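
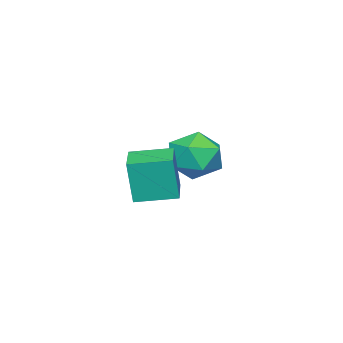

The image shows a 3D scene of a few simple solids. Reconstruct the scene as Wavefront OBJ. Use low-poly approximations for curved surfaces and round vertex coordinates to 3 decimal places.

v -2.476 3.783 1.649
v -1.899 3.635 0.997
v -2.961 2.445 1.523
v -2.384 2.297 0.871
v -2.096 2.406 1.699
v -1.796 3.233 1.776
v -3.064 2.847 0.744
v -2.764 3.674 0.821
v -2.262 3.057 0.437
v -1.664 2.784 1.027
v -3.196 3.296 1.493
v -2.598 3.023 2.083
v 0.063 2.866 0.765
v 0.176 2.745 2.074
v -0.583 3.831 0.909
v -0.47 3.71 2.219
v 1.05 3.53 0.741
v 1.163 3.409 2.051
v 0.404 4.495 0.886
v 0.517 4.374 2.195
f 1 12 6
f 1 6 2
f 1 2 8
f 1 8 11
f 1 11 12
f 2 6 10
f 6 12 5
f 12 11 3
f 11 8 7
f 8 2 9
f 4 10 5
f 4 5 3
f 4 3 7
f 4 7 9
f 4 9 10
f 5 10 6
f 3 5 12
f 7 3 11
f 9 7 8
f 10 9 2
f 14 16 13
f 17 14 13
f 13 16 15
f 15 17 13
f 14 20 16
f 18 14 17
f 18 20 14
f 16 20 15
f 19 17 15
f 15 20 19
f 19 18 17
f 20 18 19



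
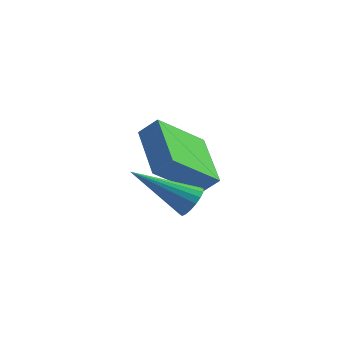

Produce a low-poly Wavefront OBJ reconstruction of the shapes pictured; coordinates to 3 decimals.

v -3.949 0.649 -0.357
v -3.361 0.781 0.228
v -3.021 2.02 -1.599
v -2.433 2.153 -1.014
v -2.747 -0.933 -1.206
v -2.159 -0.8 -0.621
v -1.819 0.439 -2.448
v -1.231 0.571 -1.863
v -0.961 -2.135 -1.495
v -0.587 -2.406 -1.128
v -2.579 -2.785 -0.325
v -0.608 -2.166 -1.024
v -0.698 -1.92 -1.013
v -0.841 -1.717 -1.097
v -1.008 -1.596 -1.26
v -1.165 -1.582 -1.47
v -1.282 -1.678 -1.685
v -1.335 -1.864 -1.862
v -1.314 -2.104 -1.967
v -1.224 -2.35 -1.978
v -1.081 -2.554 -1.893
v -0.914 -2.674 -1.73
v -0.757 -2.688 -1.52
v -0.64 -2.593 -1.306
f 2 4 1
f 5 2 1
f 1 4 3
f 3 5 1
f 2 8 4
f 6 2 5
f 6 8 2
f 4 8 3
f 7 5 3
f 3 8 7
f 7 6 5
f 8 6 7
f 10 9 12
f 10 12 11
f 12 9 13
f 12 13 11
f 13 9 14
f 13 14 11
f 14 9 15
f 14 15 11
f 15 9 16
f 15 16 11
f 16 9 17
f 16 17 11
f 17 9 18
f 17 18 11
f 18 9 19
f 18 19 11
f 19 9 20
f 19 20 11
f 20 9 21
f 20 21 11
f 21 9 22
f 21 22 11
f 22 9 23
f 22 23 11
f 23 9 24
f 23 24 11
f 24 9 10
f 24 10 11



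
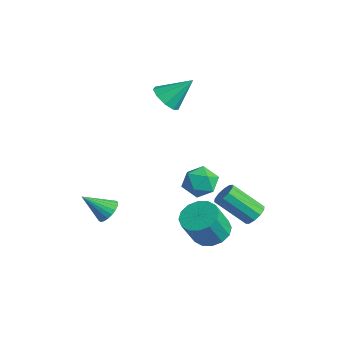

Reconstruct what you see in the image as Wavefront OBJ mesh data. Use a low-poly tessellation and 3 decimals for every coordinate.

v 1.113 3.829 -4.366
v 1.466 4.115 -3.846
v 0.419 2.918 -2.475
v 0.067 2.631 -2.994
v 1.114 4.348 -3.912
v 0.068 3.151 -2.54
v 0.763 4.382 -4.15
v -0.284 3.185 -2.779
v 0.545 4.205 -4.471
v -0.502 3.008 -3.1
v 0.544 3.884 -4.752
v -0.503 2.687 -3.38
v 0.761 3.542 -4.885
v -0.286 2.345 -3.514
v 1.112 3.309 -4.82
v 0.066 2.112 -3.448
v 1.464 3.275 -4.581
v 0.417 2.078 -3.21
v 1.682 3.452 -4.26
v 0.635 2.255 -2.889
v 1.683 3.773 -3.98
v 0.636 2.576 -2.608
v -1.078 2.296 -2.157
v -0.316 2.21 -2.814
v -0.544 0.97 -1.366
v 0.218 0.884 -2.023
v 0.2 1.652 -1.368
v -0.13 2.472 -1.857
v -0.73 0.708 -2.323
v -1.06 1.528 -2.812
v -0.101 1.229 -2.917
v 0.473 1.812 -2.327
v -1.333 1.368 -1.853
v -0.759 1.951 -1.263
v -2.764 -2.28 -4.392
v -2.344 -1.98 -3.848
v -3.376 -3.42 -3.288
v -2.607 -1.815 -3.824
v -2.898 -1.731 -3.899
v -3.166 -1.742 -4.059
v -3.364 -1.846 -4.276
v -3.458 -2.025 -4.513
v -3.432 -2.248 -4.73
v -3.291 -2.477 -4.887
v -3.058 -2.672 -4.959
v -2.775 -2.799 -4.933
v -2.489 -2.836 -4.813
v -2.251 -2.778 -4.621
v -2.102 -2.633 -4.388
v -2.067 -2.427 -4.156
v -2.152 -2.196 -3.965
v -4.006 1.648 1.927
v -3.453 2.046 1.294
v -3.474 2.892 3.173
v -4.031 2.311 1.275
v -4.597 2.266 1.562
v -4.887 1.931 2.019
v -4.764 1.464 2.433
v -4.287 1.083 2.61
v -3.678 0.966 2.468
v -3.222 1.168 2.072
v -3.134 1.594 1.608
v 1.952 0.869 -3.958
v 2.405 0.093 -4.439
v 2.622 -0.746 -2.884
v 2.168 0.031 -2.402
v 2.797 0.425 -4.315
v 3.014 -0.414 -2.76
v 2.962 0.875 -4.095
v 3.179 0.036 -2.54
v 2.857 1.324 -3.838
v 3.073 0.486 -2.283
v 2.509 1.651 -3.613
v 2.725 0.813 -2.058
v 2.011 1.769 -3.481
v 2.228 0.93 -1.926
v 1.498 1.646 -3.476
v 1.715 0.807 -1.921
v 1.106 1.314 -3.6
v 1.323 0.475 -2.045
v 0.941 0.864 -3.82
v 1.158 0.025 -2.265
v 1.047 0.414 -4.077
v 1.263 -0.424 -2.522
v 1.395 0.087 -4.302
v 1.611 -0.751 -2.747
v 1.892 -0.03 -4.434
v 2.109 -0.869 -2.879
f 2 1 5
f 2 5 3
f 3 5 6
f 3 6 4
f 5 1 7
f 5 7 6
f 6 7 8
f 6 8 4
f 7 1 9
f 7 9 8
f 8 9 10
f 8 10 4
f 9 1 11
f 9 11 10
f 10 11 12
f 10 12 4
f 11 1 13
f 11 13 12
f 12 13 14
f 12 14 4
f 13 1 15
f 13 15 14
f 14 15 16
f 14 16 4
f 15 1 17
f 15 17 16
f 16 17 18
f 16 18 4
f 17 1 19
f 17 19 18
f 18 19 20
f 18 20 4
f 19 1 21
f 19 21 20
f 20 21 22
f 20 22 4
f 21 1 2
f 21 2 22
f 22 2 3
f 22 3 4
f 23 34 28
f 23 28 24
f 23 24 30
f 23 30 33
f 23 33 34
f 24 28 32
f 28 34 27
f 34 33 25
f 33 30 29
f 30 24 31
f 26 32 27
f 26 27 25
f 26 25 29
f 26 29 31
f 26 31 32
f 27 32 28
f 25 27 34
f 29 25 33
f 31 29 30
f 32 31 24
f 36 35 38
f 36 38 37
f 38 35 39
f 38 39 37
f 39 35 40
f 39 40 37
f 40 35 41
f 40 41 37
f 41 35 42
f 41 42 37
f 42 35 43
f 42 43 37
f 43 35 44
f 43 44 37
f 44 35 45
f 44 45 37
f 45 35 46
f 45 46 37
f 46 35 47
f 46 47 37
f 47 35 48
f 47 48 37
f 48 35 49
f 48 49 37
f 49 35 50
f 49 50 37
f 50 35 51
f 50 51 37
f 51 35 36
f 51 36 37
f 53 52 55
f 53 55 54
f 55 52 56
f 55 56 54
f 56 52 57
f 56 57 54
f 57 52 58
f 57 58 54
f 58 52 59
f 58 59 54
f 59 52 60
f 59 60 54
f 60 52 61
f 60 61 54
f 61 52 62
f 61 62 54
f 62 52 53
f 62 53 54
f 64 63 67
f 64 67 65
f 65 67 68
f 65 68 66
f 67 63 69
f 67 69 68
f 68 69 70
f 68 70 66
f 69 63 71
f 69 71 70
f 70 71 72
f 70 72 66
f 71 63 73
f 71 73 72
f 72 73 74
f 72 74 66
f 73 63 75
f 73 75 74
f 74 75 76
f 74 76 66
f 75 63 77
f 75 77 76
f 76 77 78
f 76 78 66
f 77 63 79
f 77 79 78
f 78 79 80
f 78 80 66
f 79 63 81
f 79 81 80
f 80 81 82
f 80 82 66
f 81 63 83
f 81 83 82
f 82 83 84
f 82 84 66
f 83 63 85
f 83 85 84
f 84 85 86
f 84 86 66
f 85 63 87
f 85 87 86
f 86 87 88
f 86 88 66
f 87 63 64
f 87 64 88
f 88 64 65
f 88 65 66



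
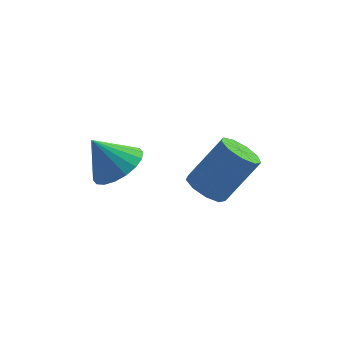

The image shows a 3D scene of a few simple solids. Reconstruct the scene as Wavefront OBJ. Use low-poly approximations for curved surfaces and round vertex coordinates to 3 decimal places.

v -2.927 3.207 0.718
v -2.268 2.957 1.21
v -3.653 3.353 1.762
v -2.221 3.337 1.19
v -2.313 3.69 1.077
v -2.527 3.948 0.892
v -2.821 4.059 0.673
v -3.135 4.001 0.462
v -3.408 3.786 0.303
v -3.587 3.457 0.225
v -3.634 3.077 0.245
v -3.542 2.724 0.359
v -3.328 2.466 0.544
v -3.034 2.355 0.763
v -2.72 2.412 0.973
v -2.446 2.627 1.133
v -0.521 2.593 0.126
v -0.03 2.796 -0.298
v 0.972 3.15 1.029
v 0.481 2.947 1.454
v -0.303 3.156 -0.188
v 0.698 3.509 1.14
v -0.678 3.252 0.07
v 0.323 3.606 1.397
v -0.98 3.04 0.354
v 0.022 3.394 1.681
v -1.066 2.619 0.531
v -0.065 2.973 1.859
v -0.898 2.186 0.519
v 0.104 2.539 1.847
v -0.553 1.943 0.323
v 0.449 2.297 1.651
v -0.192 2.005 0.035
v 0.809 2.358 1.363
v 0.014 2.342 -0.21
v 1.015 2.695 1.117
f 2 1 4
f 2 4 3
f 4 1 5
f 4 5 3
f 5 1 6
f 5 6 3
f 6 1 7
f 6 7 3
f 7 1 8
f 7 8 3
f 8 1 9
f 8 9 3
f 9 1 10
f 9 10 3
f 10 1 11
f 10 11 3
f 11 1 12
f 11 12 3
f 12 1 13
f 12 13 3
f 13 1 14
f 13 14 3
f 14 1 15
f 14 15 3
f 15 1 16
f 15 16 3
f 16 1 2
f 16 2 3
f 18 17 21
f 18 21 19
f 19 21 22
f 19 22 20
f 21 17 23
f 21 23 22
f 22 23 24
f 22 24 20
f 23 17 25
f 23 25 24
f 24 25 26
f 24 26 20
f 25 17 27
f 25 27 26
f 26 27 28
f 26 28 20
f 27 17 29
f 27 29 28
f 28 29 30
f 28 30 20
f 29 17 31
f 29 31 30
f 30 31 32
f 30 32 20
f 31 17 33
f 31 33 32
f 32 33 34
f 32 34 20
f 33 17 35
f 33 35 34
f 34 35 36
f 34 36 20
f 35 17 18
f 35 18 36
f 36 18 19
f 36 19 20



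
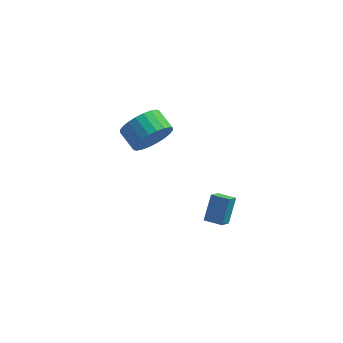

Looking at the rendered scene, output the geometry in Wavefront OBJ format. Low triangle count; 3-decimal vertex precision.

v -1.5 2.641 -1.324
v -0.783 2.926 -0.568
v -1.582 3.644 -0.08
v -2.3 3.359 -0.836
v -0.707 3.213 -0.867
v -1.506 3.932 -0.379
v -0.751 3.414 -1.235
v -1.55 4.132 -0.747
v -0.91 3.496 -1.616
v -1.709 4.215 -1.128
v -1.158 3.449 -1.953
v -1.957 4.167 -1.466
v -1.459 3.278 -2.194
v -2.258 3.997 -1.707
v -1.765 3.011 -2.303
v -2.565 3.729 -1.816
v -2.032 2.687 -2.263
v -2.831 3.405 -1.775
v -2.218 2.356 -2.08
v -3.017 3.074 -1.592
v -2.294 2.068 -1.781
v -3.093 2.787 -1.293
v -2.25 1.868 -1.413
v -3.049 2.586 -0.925
v -2.091 1.785 -1.032
v -2.89 2.504 -0.544
v -1.843 1.833 -0.694
v -2.642 2.551 -0.207
v -1.542 2.003 -0.453
v -2.341 2.722 0.034
v -1.235 2.271 -0.344
v -2.035 2.989 0.143
v -0.969 2.595 -0.385
v -1.768 3.313 0.103
v 2.158 -2.384 -1.613
v 1.994 -3.084 -1.07
v 2.316 -1.592 -0.543
v 2.152 -2.292 -0.001
v 2.988 -2.568 -1.599
v 2.824 -3.268 -1.057
v 3.146 -1.776 -0.53
v 2.982 -2.476 0.013
f 2 1 5
f 2 5 3
f 3 5 6
f 3 6 4
f 5 1 7
f 5 7 6
f 6 7 8
f 6 8 4
f 7 1 9
f 7 9 8
f 8 9 10
f 8 10 4
f 9 1 11
f 9 11 10
f 10 11 12
f 10 12 4
f 11 1 13
f 11 13 12
f 12 13 14
f 12 14 4
f 13 1 15
f 13 15 14
f 14 15 16
f 14 16 4
f 15 1 17
f 15 17 16
f 16 17 18
f 16 18 4
f 17 1 19
f 17 19 18
f 18 19 20
f 18 20 4
f 19 1 21
f 19 21 20
f 20 21 22
f 20 22 4
f 21 1 23
f 21 23 22
f 22 23 24
f 22 24 4
f 23 1 25
f 23 25 24
f 24 25 26
f 24 26 4
f 25 1 27
f 25 27 26
f 26 27 28
f 26 28 4
f 27 1 29
f 27 29 28
f 28 29 30
f 28 30 4
f 29 1 31
f 29 31 30
f 30 31 32
f 30 32 4
f 31 1 33
f 31 33 32
f 32 33 34
f 32 34 4
f 33 1 2
f 33 2 34
f 34 2 3
f 34 3 4
f 36 38 35
f 39 36 35
f 35 38 37
f 37 39 35
f 36 42 38
f 40 36 39
f 40 42 36
f 38 42 37
f 41 39 37
f 37 42 41
f 41 40 39
f 42 40 41



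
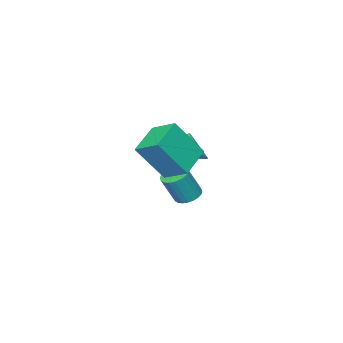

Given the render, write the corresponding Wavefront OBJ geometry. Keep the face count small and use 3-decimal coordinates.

v -0.685 -0.955 -2.647
v -0.273 -1.416 -2.905
v 0.376 -1.627 -1.491
v -0.035 -1.165 -1.233
v -0.132 -1.198 -2.937
v 0.517 -1.409 -1.523
v -0.075 -0.943 -2.925
v 0.574 -1.154 -1.511
v -0.111 -0.69 -2.871
v 0.538 -0.901 -1.457
v -0.235 -0.477 -2.782
v 0.415 -0.688 -1.369
v -0.426 -0.337 -2.674
v 0.223 -0.548 -1.26
v -0.658 -0.291 -2.56
v -0.008 -0.501 -1.147
v -0.893 -0.346 -2.461
v -0.244 -0.556 -1.047
v -1.096 -0.493 -2.389
v -0.447 -0.704 -0.975
v -1.237 -0.711 -2.357
v -0.588 -0.922 -0.943
v -1.294 -0.966 -2.369
v -0.645 -1.177 -0.955
v -1.258 -1.219 -2.423
v -0.609 -1.43 -1.009
v -1.135 -1.432 -2.511
v -0.485 -1.643 -1.098
v -0.943 -1.572 -2.62
v -0.294 -1.783 -1.206
v -0.712 -1.619 -2.733
v -0.062 -1.829 -1.32
v -0.476 -1.564 -2.833
v 0.173 -1.774 -1.419
v 0.214 -0.316 0.429
v 1.056 -0.91 0.813
v -0.414 -0.584 1.391
v 1.145 -0.496 0.987
v 1.073 -0.051 1.063
v 0.852 0.349 1.03
v 0.521 0.633 0.894
v 0.137 0.753 0.676
v -0.234 0.689 0.416
v -0.527 0.45 0.158
v -0.692 0.08 -0.053
v -0.701 -0.36 -0.18
v -0.551 -0.791 -0.203
v -0.269 -1.14 -0.116
v 0.097 -1.347 0.065
v 0.483 -1.376 0.309
v 0.822 -1.221 0.574
v 2.465 1.956 1.824
v 3.422 1.253 3.482
v 2.287 3.12 2.42
v 3.244 2.417 4.079
v 3.896 2.483 1.221
v 4.853 1.78 2.88
v 3.718 3.647 1.818
v 4.675 2.944 3.476
f 2 1 5
f 2 5 3
f 3 5 6
f 3 6 4
f 5 1 7
f 5 7 6
f 6 7 8
f 6 8 4
f 7 1 9
f 7 9 8
f 8 9 10
f 8 10 4
f 9 1 11
f 9 11 10
f 10 11 12
f 10 12 4
f 11 1 13
f 11 13 12
f 12 13 14
f 12 14 4
f 13 1 15
f 13 15 14
f 14 15 16
f 14 16 4
f 15 1 17
f 15 17 16
f 16 17 18
f 16 18 4
f 17 1 19
f 17 19 18
f 18 19 20
f 18 20 4
f 19 1 21
f 19 21 20
f 20 21 22
f 20 22 4
f 21 1 23
f 21 23 22
f 22 23 24
f 22 24 4
f 23 1 25
f 23 25 24
f 24 25 26
f 24 26 4
f 25 1 27
f 25 27 26
f 26 27 28
f 26 28 4
f 27 1 29
f 27 29 28
f 28 29 30
f 28 30 4
f 29 1 31
f 29 31 30
f 30 31 32
f 30 32 4
f 31 1 33
f 31 33 32
f 32 33 34
f 32 34 4
f 33 1 2
f 33 2 34
f 34 2 3
f 34 3 4
f 36 35 38
f 36 38 37
f 38 35 39
f 38 39 37
f 39 35 40
f 39 40 37
f 40 35 41
f 40 41 37
f 41 35 42
f 41 42 37
f 42 35 43
f 42 43 37
f 43 35 44
f 43 44 37
f 44 35 45
f 44 45 37
f 45 35 46
f 45 46 37
f 46 35 47
f 46 47 37
f 47 35 48
f 47 48 37
f 48 35 49
f 48 49 37
f 49 35 50
f 49 50 37
f 50 35 51
f 50 51 37
f 51 35 36
f 51 36 37
f 53 55 52
f 56 53 52
f 52 55 54
f 54 56 52
f 53 59 55
f 57 53 56
f 57 59 53
f 55 59 54
f 58 56 54
f 54 59 58
f 58 57 56
f 59 57 58



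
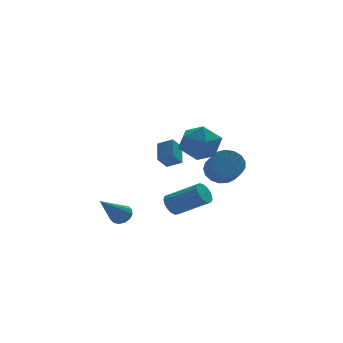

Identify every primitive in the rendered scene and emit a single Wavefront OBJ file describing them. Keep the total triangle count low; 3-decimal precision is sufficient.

v 3.462 3.59 -2.631
v 4.237 3.35 -2.915
v 4.213 2.349 -2.133
v 3.438 2.59 -1.849
v 4.321 3.596 -2.597
v 4.297 2.596 -1.815
v 4.208 3.842 -2.286
v 4.185 2.842 -1.504
v 3.925 4.03 -2.055
v 3.901 3.029 -1.273
v 3.535 4.117 -1.955
v 3.511 3.116 -1.173
v 3.128 4.083 -2.01
v 3.105 3.083 -1.228
v 2.798 3.937 -2.208
v 2.775 2.936 -1.426
v 2.62 3.711 -2.502
v 2.596 2.71 -1.72
v 2.635 3.457 -2.826
v 2.611 2.457 -2.044
v 2.839 3.234 -3.105
v 2.815 2.234 -2.323
v 3.186 3.093 -3.276
v 3.162 2.092 -2.494
v 3.596 3.065 -3.299
v 3.572 2.065 -2.517
v 3.975 3.158 -3.169
v 3.952 2.157 -2.387
v 0.517 2.005 -3.919
v 0.898 2.021 -4.408
v 2.164 1.09 -3.45
v 1.783 1.075 -2.961
v 0.966 2.267 -4.257
v 2.231 1.337 -3.299
v 0.931 2.454 -4.029
v 2.196 1.523 -3.071
v 0.801 2.538 -3.776
v 2.066 1.607 -2.818
v 0.606 2.5 -3.556
v 1.871 1.569 -2.598
v 0.391 2.348 -3.418
v 1.656 1.418 -2.46
v 0.204 2.118 -3.396
v 1.47 1.188 -2.438
v 0.09 1.863 -3.493
v 1.355 0.932 -2.535
v 0.073 1.639 -3.688
v 1.339 0.709 -2.73
v 0.158 1.5 -3.936
v 1.424 0.569 -2.978
v 0.326 1.476 -4.18
v 1.591 0.546 -3.222
v 0.537 1.574 -4.364
v 1.802 0.643 -3.406
v 0.744 1.77 -4.446
v 2.009 0.84 -3.488
v 0.748 3.448 -2.055
v 0.224 3.194 -1.451
v 1.041 4.398 -1.401
v 0.516 4.144 -0.797
v 1.364 3.016 -1.703
v 0.839 2.762 -1.099
v 1.656 3.966 -1.049
v 1.132 3.712 -0.445
v 1.032 0.345 0.412
v 1.652 0.06 1.253
v 0.328 -1.26 0.387
v 0.948 -1.545 1.228
v 0.146 -0.83 1.364
v 0.581 0.162 1.38
v 1.399 -1.362 0.26
v 1.834 -0.37 0.276
v 1.879 -0.995 1.159
v 1.105 -0.666 1.841
v 0.875 -0.534 -0.201
v 0.101 -0.205 0.481
v -2.006 1.569 -4.031
v -1.626 1.684 -3.608
v -3.234 0.691 -2.689
v -1.807 1.923 -3.617
v -2.041 2.068 -3.737
v -2.266 2.079 -3.935
v -2.421 1.953 -4.16
v -2.465 1.725 -4.349
v -2.386 1.454 -4.454
v -2.205 1.215 -4.445
v -1.971 1.07 -4.325
v -1.746 1.06 -4.126
v -1.591 1.185 -3.902
v -1.547 1.414 -3.712
f 2 1 5
f 2 5 3
f 3 5 6
f 3 6 4
f 5 1 7
f 5 7 6
f 6 7 8
f 6 8 4
f 7 1 9
f 7 9 8
f 8 9 10
f 8 10 4
f 9 1 11
f 9 11 10
f 10 11 12
f 10 12 4
f 11 1 13
f 11 13 12
f 12 13 14
f 12 14 4
f 13 1 15
f 13 15 14
f 14 15 16
f 14 16 4
f 15 1 17
f 15 17 16
f 16 17 18
f 16 18 4
f 17 1 19
f 17 19 18
f 18 19 20
f 18 20 4
f 19 1 21
f 19 21 20
f 20 21 22
f 20 22 4
f 21 1 23
f 21 23 22
f 22 23 24
f 22 24 4
f 23 1 25
f 23 25 24
f 24 25 26
f 24 26 4
f 25 1 27
f 25 27 26
f 26 27 28
f 26 28 4
f 27 1 2
f 27 2 28
f 28 2 3
f 28 3 4
f 30 29 33
f 30 33 31
f 31 33 34
f 31 34 32
f 33 29 35
f 33 35 34
f 34 35 36
f 34 36 32
f 35 29 37
f 35 37 36
f 36 37 38
f 36 38 32
f 37 29 39
f 37 39 38
f 38 39 40
f 38 40 32
f 39 29 41
f 39 41 40
f 40 41 42
f 40 42 32
f 41 29 43
f 41 43 42
f 42 43 44
f 42 44 32
f 43 29 45
f 43 45 44
f 44 45 46
f 44 46 32
f 45 29 47
f 45 47 46
f 46 47 48
f 46 48 32
f 47 29 49
f 47 49 48
f 48 49 50
f 48 50 32
f 49 29 51
f 49 51 50
f 50 51 52
f 50 52 32
f 51 29 53
f 51 53 52
f 52 53 54
f 52 54 32
f 53 29 55
f 53 55 54
f 54 55 56
f 54 56 32
f 55 29 30
f 55 30 56
f 56 30 31
f 56 31 32
f 58 60 57
f 61 58 57
f 57 60 59
f 59 61 57
f 58 64 60
f 62 58 61
f 62 64 58
f 60 64 59
f 63 61 59
f 59 64 63
f 63 62 61
f 64 62 63
f 65 76 70
f 65 70 66
f 65 66 72
f 65 72 75
f 65 75 76
f 66 70 74
f 70 76 69
f 76 75 67
f 75 72 71
f 72 66 73
f 68 74 69
f 68 69 67
f 68 67 71
f 68 71 73
f 68 73 74
f 69 74 70
f 67 69 76
f 71 67 75
f 73 71 72
f 74 73 66
f 78 77 80
f 78 80 79
f 80 77 81
f 80 81 79
f 81 77 82
f 81 82 79
f 82 77 83
f 82 83 79
f 83 77 84
f 83 84 79
f 84 77 85
f 84 85 79
f 85 77 86
f 85 86 79
f 86 77 87
f 86 87 79
f 87 77 88
f 87 88 79
f 88 77 89
f 88 89 79
f 89 77 90
f 89 90 79
f 90 77 78
f 90 78 79



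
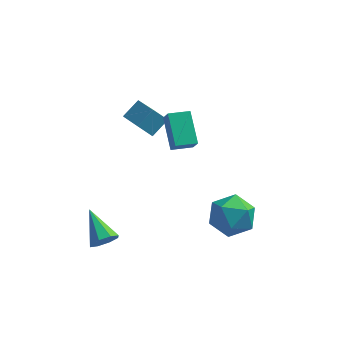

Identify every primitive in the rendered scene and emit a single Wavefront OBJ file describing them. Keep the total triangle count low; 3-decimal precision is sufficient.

v -1.906 -1.537 -3.223
v -1.338 -1.355 -2.918
v -2.734 -0.303 -2.417
v -1.408 -1.111 -3.363
v -1.77 -1.116 -3.727
v -2.212 -1.368 -3.795
v -2.475 -1.718 -3.528
v -2.405 -1.962 -3.083
v -2.043 -1.957 -2.72
v -1.601 -1.706 -2.651
v -1.43 4.358 -1.003
v -0.563 2.915 -0.212
v -2.056 4.329 -0.371
v -1.189 2.886 0.421
v -0.871 5.014 -0.421
v -0.004 3.571 0.371
v -1.497 4.985 0.212
v -0.63 3.542 1.003
v 2.422 0.985 -3.803
v 3.013 1.739 -3.233
v 3.187 -0.339 -2.847
v 3.778 0.415 -2.277
v 2.675 0.349 -2.135
v 2.202 1.167 -2.726
v 3.998 0.233 -3.354
v 3.525 1.051 -3.945
v 3.987 1.274 -2.956
v 3.169 1.345 -2.202
v 3.031 0.055 -3.878
v 2.213 0.126 -3.124
v 0.461 1.13 0.707
v 0.71 0.744 1.374
v -0.026 2.39 1.619
v 0.223 2.004 2.286
v 1.337 1.536 0.614
v 1.586 1.15 1.281
v 0.85 2.796 1.526
v 1.099 2.41 2.193
f 2 1 4
f 2 4 3
f 4 1 5
f 4 5 3
f 5 1 6
f 5 6 3
f 6 1 7
f 6 7 3
f 7 1 8
f 7 8 3
f 8 1 9
f 8 9 3
f 9 1 10
f 9 10 3
f 10 1 2
f 10 2 3
f 12 14 11
f 15 12 11
f 11 14 13
f 13 15 11
f 12 18 14
f 16 12 15
f 16 18 12
f 14 18 13
f 17 15 13
f 13 18 17
f 17 16 15
f 18 16 17
f 19 30 24
f 19 24 20
f 19 20 26
f 19 26 29
f 19 29 30
f 20 24 28
f 24 30 23
f 30 29 21
f 29 26 25
f 26 20 27
f 22 28 23
f 22 23 21
f 22 21 25
f 22 25 27
f 22 27 28
f 23 28 24
f 21 23 30
f 25 21 29
f 27 25 26
f 28 27 20
f 32 34 31
f 35 32 31
f 31 34 33
f 33 35 31
f 32 38 34
f 36 32 35
f 36 38 32
f 34 38 33
f 37 35 33
f 33 38 37
f 37 36 35
f 38 36 37



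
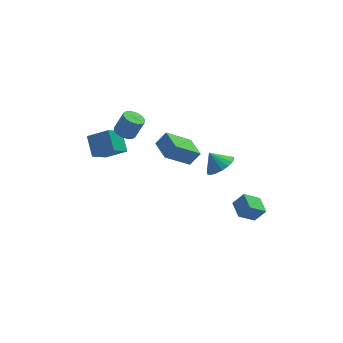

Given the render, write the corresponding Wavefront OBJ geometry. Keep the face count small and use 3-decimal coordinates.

v -3.724 -2.002 2.519
v -3.751 -0.835 3.362
v -4.88 -1.488 1.77
v -4.907 -0.321 2.613
v -2.773 -1.279 1.547
v -2.8 -0.112 2.39
v -3.929 -0.765 0.798
v -3.956 0.402 1.641
v 0.878 -1.593 -0.328
v -0.693 -1.848 0.995
v 0.684 -0.157 -0.282
v -0.887 -0.412 1.042
v 1.547 -1.528 0.478
v -0.024 -1.783 1.802
v 1.353 -0.092 0.525
v -0.218 -0.347 1.848
v 2.487 -2.458 -0.026
v 2.981 -1.641 -0.193
v 1.933 -1.942 0.866
v 2.63 -1.592 -0.439
v 2.25 -1.716 -0.603
v 1.917 -1.986 -0.653
v 1.697 -2.35 -0.579
v 1.634 -2.735 -0.395
v 1.739 -3.066 -0.138
v 1.992 -3.276 0.141
v 2.344 -3.324 0.387
v 2.724 -3.201 0.551
v 3.056 -2.931 0.601
v 3.276 -2.567 0.527
v 3.34 -2.181 0.343
v 3.235 -1.851 0.086
v 4.162 -4.027 -4.257
v 3.112 -4.178 -3.437
v 4.136 -2.871 -4.078
v 3.086 -3.022 -3.259
v 4.814 -4.138 -3.441
v 3.764 -4.289 -2.622
v 4.788 -2.982 -3.263
v 3.738 -3.133 -2.443
v -2.763 -0.661 2.762
v -2.232 -1.024 2.513
v -1.646 -1.002 3.728
v -2.177 -0.639 3.978
v -2.142 -0.682 2.463
v -1.555 -0.66 3.678
v -2.218 -0.335 2.493
v -1.632 -0.312 3.709
v -2.44 -0.075 2.596
v -1.854 -0.052 3.811
v -2.749 0.028 2.743
v -2.162 0.051 3.958
v -3.062 -0.053 2.895
v -2.475 -0.031 4.111
v -3.294 -0.298 3.012
v -2.708 -0.276 4.227
v -3.385 -0.64 3.062
v -2.798 -0.618 4.277
v -3.308 -0.988 3.031
v -2.722 -0.965 4.247
v -3.086 -1.248 2.929
v -2.5 -1.225 4.144
v -2.778 -1.351 2.782
v -2.191 -1.328 3.997
v -2.465 -1.269 2.629
v -1.878 -1.247 3.845
f 2 4 1
f 5 2 1
f 1 4 3
f 3 5 1
f 2 8 4
f 6 2 5
f 6 8 2
f 4 8 3
f 7 5 3
f 3 8 7
f 7 6 5
f 8 6 7
f 10 12 9
f 13 10 9
f 9 12 11
f 11 13 9
f 10 16 12
f 14 10 13
f 14 16 10
f 12 16 11
f 15 13 11
f 11 16 15
f 15 14 13
f 16 14 15
f 18 17 20
f 18 20 19
f 20 17 21
f 20 21 19
f 21 17 22
f 21 22 19
f 22 17 23
f 22 23 19
f 23 17 24
f 23 24 19
f 24 17 25
f 24 25 19
f 25 17 26
f 25 26 19
f 26 17 27
f 26 27 19
f 27 17 28
f 27 28 19
f 28 17 29
f 28 29 19
f 29 17 30
f 29 30 19
f 30 17 31
f 30 31 19
f 31 17 32
f 31 32 19
f 32 17 18
f 32 18 19
f 34 36 33
f 37 34 33
f 33 36 35
f 35 37 33
f 34 40 36
f 38 34 37
f 38 40 34
f 36 40 35
f 39 37 35
f 35 40 39
f 39 38 37
f 40 38 39
f 42 41 45
f 42 45 43
f 43 45 46
f 43 46 44
f 45 41 47
f 45 47 46
f 46 47 48
f 46 48 44
f 47 41 49
f 47 49 48
f 48 49 50
f 48 50 44
f 49 41 51
f 49 51 50
f 50 51 52
f 50 52 44
f 51 41 53
f 51 53 52
f 52 53 54
f 52 54 44
f 53 41 55
f 53 55 54
f 54 55 56
f 54 56 44
f 55 41 57
f 55 57 56
f 56 57 58
f 56 58 44
f 57 41 59
f 57 59 58
f 58 59 60
f 58 60 44
f 59 41 61
f 59 61 60
f 60 61 62
f 60 62 44
f 61 41 63
f 61 63 62
f 62 63 64
f 62 64 44
f 63 41 65
f 63 65 64
f 64 65 66
f 64 66 44
f 65 41 42
f 65 42 66
f 66 42 43
f 66 43 44



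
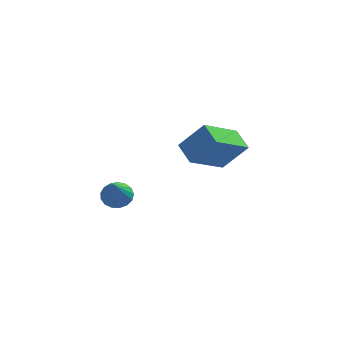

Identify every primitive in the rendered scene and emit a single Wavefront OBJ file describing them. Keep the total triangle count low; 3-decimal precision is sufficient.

v 0.685 -2.186 -3.048
v 1.15 -2.549 -3.365
v 0.735 -3.254 -1.752
v 1.321 -2.337 -3.197
v 1.346 -2.09 -2.994
v 1.22 -1.865 -2.803
v 0.972 -1.713 -2.669
v 0.657 -1.67 -2.621
v 0.35 -1.745 -2.671
v 0.119 -1.921 -2.807
v 0.018 -2.157 -2.999
v 0.07 -2.4 -3.201
v 0.262 -2.594 -3.369
v 0.552 -2.695 -3.463
v 0.873 -2.678 -3.461
v 4.347 2.621 -4.084
v 3.149 1.184 -2.984
v 3.74 3.481 -3.621
v 2.542 2.044 -2.522
v 5.418 2.696 -2.818
v 4.22 1.259 -1.719
v 4.811 3.556 -2.356
v 3.613 2.119 -1.256
f 2 1 4
f 2 4 3
f 4 1 5
f 4 5 3
f 5 1 6
f 5 6 3
f 6 1 7
f 6 7 3
f 7 1 8
f 7 8 3
f 8 1 9
f 8 9 3
f 9 1 10
f 9 10 3
f 10 1 11
f 10 11 3
f 11 1 12
f 11 12 3
f 12 1 13
f 12 13 3
f 13 1 14
f 13 14 3
f 14 1 15
f 14 15 3
f 15 1 2
f 15 2 3
f 17 19 16
f 20 17 16
f 16 19 18
f 18 20 16
f 17 23 19
f 21 17 20
f 21 23 17
f 19 23 18
f 22 20 18
f 18 23 22
f 22 21 20
f 23 21 22



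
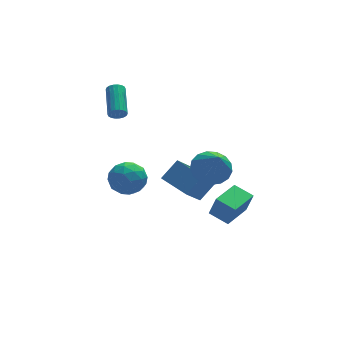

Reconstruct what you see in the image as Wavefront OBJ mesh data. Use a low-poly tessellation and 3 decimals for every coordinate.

v 2.027 -1.545 -3.321
v 2.329 -1.794 -2.071
v 1.236 -0.69 -2.959
v 1.538 -0.939 -1.709
v 3.362 -0.281 -3.391
v 3.664 -0.53 -2.141
v 2.571 0.574 -3.029
v 2.873 0.325 -1.779
v 0.607 -3.359 2.627
v 1.319 -3.98 2.146
v 0.653 -4.581 4.273
v 1.602 -3.638 2.392
v 1.657 -3.232 2.691
v 1.472 -2.856 2.976
v 1.088 -2.594 3.181
v 0.594 -2.508 3.259
v 0.103 -2.617 3.192
v -0.273 -2.896 2.996
v -0.447 -3.281 2.715
v -0.38 -3.684 2.414
v -0.087 -4.012 2.162
v 0.365 -4.191 2.016
v 0.872 -4.18 2.011
v -2.915 1.987 3.598
v -2.63 1.782 3.968
v -2.34 3.528 4.712
v -2.625 3.733 4.342
v -2.477 1.826 3.806
v -2.188 3.572 4.549
v -2.412 1.902 3.602
v -2.123 3.648 4.346
v -2.446 1.994 3.398
v -2.157 3.741 4.141
v -2.572 2.086 3.233
v -2.283 3.832 3.977
v -2.767 2.157 3.141
v -2.478 3.904 3.884
v -2.991 2.195 3.139
v -2.702 3.941 3.882
v -3.2 2.192 3.228
v -2.91 3.938 3.972
v -3.352 2.148 3.391
v -3.063 3.894 4.134
v -3.417 2.072 3.594
v -3.128 3.818 4.338
v -3.383 1.979 3.799
v -3.094 3.726 4.542
v -3.257 1.888 3.963
v -2.968 3.634 4.707
v -3.062 1.816 4.056
v -2.773 3.563 4.799
v -2.838 1.779 4.058
v -2.549 3.525 4.801
v -0.748 1.562 -1.481
v 0.218 1.955 -0.518
v 0.272 2.648 -2.947
v 1.238 3.041 -1.984
v 0.242 0.099 -1.876
v 1.208 0.492 -0.913
v 1.262 1.185 -3.342
v 2.228 1.578 -2.379
v -3.232 -2.532 1.635
v -2.66 -3.316 2.012
v -4.42 -2.844 2.788
v -3.848 -3.628 3.165
v -3.53 -2.644 3.289
v -2.796 -2.451 2.576
v -4.284 -3.709 2.224
v -3.55 -3.516 1.511
v -3.31 -4.043 2.376
v -2.844 -3.385 3.034
v -4.236 -2.775 1.766
v -3.77 -2.117 2.424
v -2.842 -2.897 1.722
v -4.238 -3.263 3.078
v -4.051 -2.685 3.15
v -3.715 -3.146 3.372
v -2.922 -2.389 2.054
v -2.585 -2.849 2.276
v -3.096 -2.454 3.026
v -4.495 -3.311 2.524
v -4.158 -3.771 2.746
v -3.365 -3.014 1.428
v -3.029 -3.475 1.65
v -3.984 -3.706 1.774
v -2.888 -3.784 2.158
v -3.586 -3.968 2.836
v -3.843 -4.015 2.282
v -3.411 -3.902 1.864
v -2.614 -3.398 2.545
v -3.312 -3.581 3.223
v -3.125 -3.003 3.295
v -2.693 -2.89 2.877
v -2.996 -3.825 2.759
v -3.768 -2.579 1.577
v -4.466 -2.762 2.255
v -4.387 -3.27 1.923
v -3.955 -3.157 1.505
v -3.494 -2.192 1.964
v -4.192 -2.376 2.642
v -3.669 -2.258 2.936
v -3.237 -2.145 2.518
v -4.084 -2.335 2.041
f 2 4 1
f 5 2 1
f 1 4 3
f 3 5 1
f 2 8 4
f 6 2 5
f 6 8 2
f 4 8 3
f 7 5 3
f 3 8 7
f 7 6 5
f 8 6 7
f 10 9 12
f 10 12 11
f 12 9 13
f 12 13 11
f 13 9 14
f 13 14 11
f 14 9 15
f 14 15 11
f 15 9 16
f 15 16 11
f 16 9 17
f 16 17 11
f 17 9 18
f 17 18 11
f 18 9 19
f 18 19 11
f 19 9 20
f 19 20 11
f 20 9 21
f 20 21 11
f 21 9 22
f 21 22 11
f 22 9 23
f 22 23 11
f 23 9 10
f 23 10 11
f 25 24 28
f 25 28 26
f 26 28 29
f 26 29 27
f 28 24 30
f 28 30 29
f 29 30 31
f 29 31 27
f 30 24 32
f 30 32 31
f 31 32 33
f 31 33 27
f 32 24 34
f 32 34 33
f 33 34 35
f 33 35 27
f 34 24 36
f 34 36 35
f 35 36 37
f 35 37 27
f 36 24 38
f 36 38 37
f 37 38 39
f 37 39 27
f 38 24 40
f 38 40 39
f 39 40 41
f 39 41 27
f 40 24 42
f 40 42 41
f 41 42 43
f 41 43 27
f 42 24 44
f 42 44 43
f 43 44 45
f 43 45 27
f 44 24 46
f 44 46 45
f 45 46 47
f 45 47 27
f 46 24 48
f 46 48 47
f 47 48 49
f 47 49 27
f 48 24 50
f 48 50 49
f 49 50 51
f 49 51 27
f 50 24 52
f 50 52 51
f 51 52 53
f 51 53 27
f 52 24 25
f 52 25 53
f 53 25 26
f 53 26 27
f 55 57 54
f 58 55 54
f 54 57 56
f 56 58 54
f 55 61 57
f 59 55 58
f 59 61 55
f 57 61 56
f 60 58 56
f 56 61 60
f 60 59 58
f 61 59 60
f 62 99 78
f 99 73 102
f 78 102 67
f 99 102 78
f 62 78 74
f 78 67 79
f 74 79 63
f 78 79 74
f 62 74 83
f 74 63 84
f 83 84 69
f 74 84 83
f 62 83 95
f 83 69 98
f 95 98 72
f 83 98 95
f 62 95 99
f 95 72 103
f 99 103 73
f 95 103 99
f 63 79 90
f 79 67 93
f 90 93 71
f 79 93 90
f 67 102 80
f 102 73 101
f 80 101 66
f 102 101 80
f 73 103 100
f 103 72 96
f 100 96 64
f 103 96 100
f 72 98 97
f 98 69 85
f 97 85 68
f 98 85 97
f 69 84 89
f 84 63 86
f 89 86 70
f 84 86 89
f 65 91 77
f 91 71 92
f 77 92 66
f 91 92 77
f 65 77 75
f 77 66 76
f 75 76 64
f 77 76 75
f 65 75 82
f 75 64 81
f 82 81 68
f 75 81 82
f 65 82 87
f 82 68 88
f 87 88 70
f 82 88 87
f 65 87 91
f 87 70 94
f 91 94 71
f 87 94 91
f 66 92 80
f 92 71 93
f 80 93 67
f 92 93 80
f 64 76 100
f 76 66 101
f 100 101 73
f 76 101 100
f 68 81 97
f 81 64 96
f 97 96 72
f 81 96 97
f 70 88 89
f 88 68 85
f 89 85 69
f 88 85 89
f 71 94 90
f 94 70 86
f 90 86 63
f 94 86 90



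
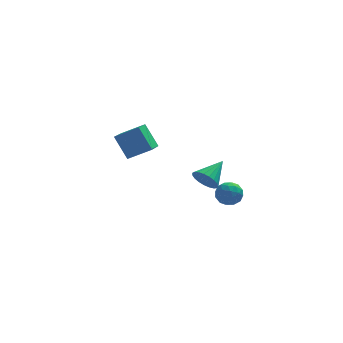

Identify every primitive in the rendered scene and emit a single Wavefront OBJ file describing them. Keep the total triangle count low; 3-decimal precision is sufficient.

v 2.888 -3.13 2.36
v 3.326 -3.86 2.227
v 1.974 -3.5 1.373
v 2.412 -4.23 1.24
v 1.978 -4.115 1.976
v 2.543 -3.887 2.586
v 2.757 -3.473 1.014
v 3.322 -3.245 1.624
v 3.246 -4.072 1.396
v 2.764 -4.469 1.99
v 2.536 -2.891 1.61
v 2.054 -3.288 2.204
v 3.187 -3.462 2.38
v 2.113 -3.898 1.22
v 1.857 -3.83 1.652
v 2.115 -4.259 1.575
v 2.727 -3.478 2.591
v 2.984 -3.907 2.513
v 2.192 -4.058 2.366
v 2.316 -3.453 1.087
v 2.573 -3.882 1.009
v 3.185 -3.101 2.025
v 3.443 -3.53 1.948
v 3.108 -3.302 1.234
v 3.398 -4.017 1.813
v 2.86 -4.234 1.233
v 3.063 -3.789 1.1
v 3.395 -3.655 1.459
v 3.114 -4.25 2.163
v 2.577 -4.467 1.583
v 2.322 -4.4 2.015
v 2.654 -4.266 2.374
v 3.067 -4.375 1.674
v 2.723 -2.893 2.017
v 2.186 -3.11 1.437
v 2.646 -3.094 1.226
v 2.978 -2.96 1.585
v 2.44 -3.126 2.367
v 1.902 -3.343 1.787
v 1.905 -3.705 2.141
v 2.237 -3.571 2.5
v 2.233 -2.985 1.926
v -2.893 5.275 1.93
v -3.397 3.54 2.636
v -1.434 5.17 2.713
v -1.938 3.435 3.42
v -2.162 4.465 0.46
v -2.666 2.73 1.167
v -0.703 4.36 1.244
v -1.207 2.625 1.95
v 1.672 -0.11 0.806
v 2.194 -0.086 0.061
v 2.828 1.09 1.654
v 1.95 0.195 -0.005
v 1.658 0.424 0.069
v 1.368 0.56 0.271
v 1.131 0.58 0.565
v 0.988 0.481 0.901
v 0.962 0.28 1.22
v 1.06 0.011 1.468
v 1.263 -0.279 1.601
v 1.538 -0.54 1.597
v 1.835 -0.726 1.456
v 2.104 -0.806 1.202
v 2.299 -0.766 0.88
v 2.385 -0.612 0.545
v 2.348 -0.372 0.256
f 1 38 17
f 38 12 41
f 17 41 6
f 38 41 17
f 1 17 13
f 17 6 18
f 13 18 2
f 17 18 13
f 1 13 22
f 13 2 23
f 22 23 8
f 13 23 22
f 1 22 34
f 22 8 37
f 34 37 11
f 22 37 34
f 1 34 38
f 34 11 42
f 38 42 12
f 34 42 38
f 2 18 29
f 18 6 32
f 29 32 10
f 18 32 29
f 6 41 19
f 41 12 40
f 19 40 5
f 41 40 19
f 12 42 39
f 42 11 35
f 39 35 3
f 42 35 39
f 11 37 36
f 37 8 24
f 36 24 7
f 37 24 36
f 8 23 28
f 23 2 25
f 28 25 9
f 23 25 28
f 4 30 16
f 30 10 31
f 16 31 5
f 30 31 16
f 4 16 14
f 16 5 15
f 14 15 3
f 16 15 14
f 4 14 21
f 14 3 20
f 21 20 7
f 14 20 21
f 4 21 26
f 21 7 27
f 26 27 9
f 21 27 26
f 4 26 30
f 26 9 33
f 30 33 10
f 26 33 30
f 5 31 19
f 31 10 32
f 19 32 6
f 31 32 19
f 3 15 39
f 15 5 40
f 39 40 12
f 15 40 39
f 7 20 36
f 20 3 35
f 36 35 11
f 20 35 36
f 9 27 28
f 27 7 24
f 28 24 8
f 27 24 28
f 10 33 29
f 33 9 25
f 29 25 2
f 33 25 29
f 44 46 43
f 47 44 43
f 43 46 45
f 45 47 43
f 44 50 46
f 48 44 47
f 48 50 44
f 46 50 45
f 49 47 45
f 45 50 49
f 49 48 47
f 50 48 49
f 52 51 54
f 52 54 53
f 54 51 55
f 54 55 53
f 55 51 56
f 55 56 53
f 56 51 57
f 56 57 53
f 57 51 58
f 57 58 53
f 58 51 59
f 58 59 53
f 59 51 60
f 59 60 53
f 60 51 61
f 60 61 53
f 61 51 62
f 61 62 53
f 62 51 63
f 62 63 53
f 63 51 64
f 63 64 53
f 64 51 65
f 64 65 53
f 65 51 66
f 65 66 53
f 66 51 67
f 66 67 53
f 67 51 52
f 67 52 53



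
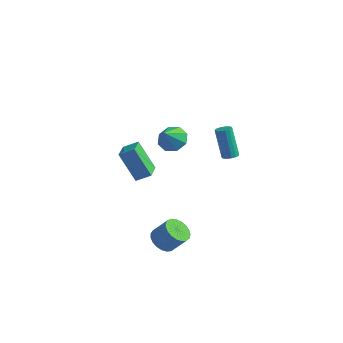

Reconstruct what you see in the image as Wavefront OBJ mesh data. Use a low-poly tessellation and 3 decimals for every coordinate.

v -1.554 -0.373 2.81
v -0.636 -0.433 2.787
v -1.586 -1.287 3.91
v -0.862 0.083 3.209
v -1.493 0.332 3.398
v -2.16 0.168 3.242
v -2.472 -0.314 2.833
v -2.246 -0.83 2.411
v -1.615 -1.079 2.223
v -0.948 -0.914 2.378
v -0.033 3.739 -0.796
v 0.266 3.359 -0.605
v -0.448 3.761 1.307
v -0.747 4.141 1.116
v 0.419 3.581 -0.594
v -0.295 3.982 1.318
v 0.451 3.844 -0.637
v -0.263 4.246 1.275
v 0.353 4.08 -0.723
v -0.361 4.481 1.189
v 0.152 4.224 -0.829
v -0.562 4.626 1.083
v -0.099 4.239 -0.925
v -0.813 4.64 0.987
v -0.332 4.119 -0.987
v -1.046 4.521 0.925
v -0.485 3.898 -0.998
v -1.199 4.299 0.914
v -0.517 3.634 -0.955
v -1.231 4.036 0.957
v -0.419 3.399 -0.869
v -1.133 3.8 1.043
v -0.218 3.254 -0.763
v -0.932 3.656 1.149
v 0.033 3.24 -0.667
v -0.681 3.641 1.245
v -2.797 -2.373 0.048
v -3.923 -2.329 1.844
v -3.27 -1.13 -0.279
v -4.397 -1.086 1.517
v -2.023 -1.954 0.523
v -3.15 -1.91 2.319
v -2.497 -0.711 0.196
v -3.623 -0.667 1.992
v -0.048 -4.055 -2.843
v 0.491 -3.617 -3.351
v 1.327 -3.387 -2.264
v 0.788 -3.825 -1.757
v 0.271 -3.36 -3.236
v 1.107 -3.129 -2.149
v -0.004 -3.222 -3.054
v 0.832 -2.992 -1.967
v -0.287 -3.229 -2.835
v 0.549 -2.999 -1.748
v -0.528 -3.378 -2.617
v 0.308 -3.148 -1.531
v -0.687 -3.645 -2.439
v 0.149 -3.415 -1.352
v -0.734 -3.982 -2.331
v 0.101 -3.752 -1.244
v -0.664 -4.332 -2.311
v 0.172 -4.102 -1.224
v -0.486 -4.634 -2.383
v 0.349 -4.404 -1.297
v -0.233 -4.836 -2.535
v 0.602 -4.606 -1.448
v 0.052 -4.903 -2.74
v 0.887 -4.673 -1.654
v 0.32 -4.823 -2.963
v 1.155 -4.593 -1.877
v 0.524 -4.611 -3.165
v 1.36 -4.38 -2.079
v 0.63 -4.302 -3.312
v 1.465 -4.072 -2.225
v 0.618 -3.951 -3.377
v 1.454 -3.72 -2.291
f 2 1 4
f 2 4 3
f 4 1 5
f 4 5 3
f 5 1 6
f 5 6 3
f 6 1 7
f 6 7 3
f 7 1 8
f 7 8 3
f 8 1 9
f 8 9 3
f 9 1 10
f 9 10 3
f 10 1 2
f 10 2 3
f 12 11 15
f 12 15 13
f 13 15 16
f 13 16 14
f 15 11 17
f 15 17 16
f 16 17 18
f 16 18 14
f 17 11 19
f 17 19 18
f 18 19 20
f 18 20 14
f 19 11 21
f 19 21 20
f 20 21 22
f 20 22 14
f 21 11 23
f 21 23 22
f 22 23 24
f 22 24 14
f 23 11 25
f 23 25 24
f 24 25 26
f 24 26 14
f 25 11 27
f 25 27 26
f 26 27 28
f 26 28 14
f 27 11 29
f 27 29 28
f 28 29 30
f 28 30 14
f 29 11 31
f 29 31 30
f 30 31 32
f 30 32 14
f 31 11 33
f 31 33 32
f 32 33 34
f 32 34 14
f 33 11 35
f 33 35 34
f 34 35 36
f 34 36 14
f 35 11 12
f 35 12 36
f 36 12 13
f 36 13 14
f 38 40 37
f 41 38 37
f 37 40 39
f 39 41 37
f 38 44 40
f 42 38 41
f 42 44 38
f 40 44 39
f 43 41 39
f 39 44 43
f 43 42 41
f 44 42 43
f 46 45 49
f 46 49 47
f 47 49 50
f 47 50 48
f 49 45 51
f 49 51 50
f 50 51 52
f 50 52 48
f 51 45 53
f 51 53 52
f 52 53 54
f 52 54 48
f 53 45 55
f 53 55 54
f 54 55 56
f 54 56 48
f 55 45 57
f 55 57 56
f 56 57 58
f 56 58 48
f 57 45 59
f 57 59 58
f 58 59 60
f 58 60 48
f 59 45 61
f 59 61 60
f 60 61 62
f 60 62 48
f 61 45 63
f 61 63 62
f 62 63 64
f 62 64 48
f 63 45 65
f 63 65 64
f 64 65 66
f 64 66 48
f 65 45 67
f 65 67 66
f 66 67 68
f 66 68 48
f 67 45 69
f 67 69 68
f 68 69 70
f 68 70 48
f 69 45 71
f 69 71 70
f 70 71 72
f 70 72 48
f 71 45 73
f 71 73 72
f 72 73 74
f 72 74 48
f 73 45 75
f 73 75 74
f 74 75 76
f 74 76 48
f 75 45 46
f 75 46 76
f 76 46 47
f 76 47 48



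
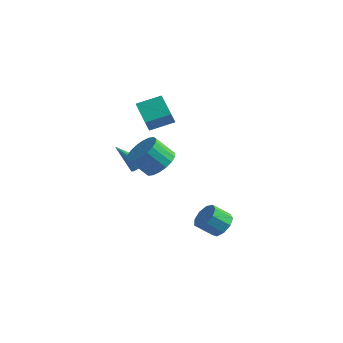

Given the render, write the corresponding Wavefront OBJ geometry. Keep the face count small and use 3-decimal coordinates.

v 3.51 -1.513 -0.727
v 4.195 -1.78 -0.363
v 3.534 -2.415 0.412
v 2.85 -2.147 0.047
v 4.022 -1.305 -0.121
v 3.361 -1.94 0.654
v 3.61 -0.927 -0.163
v 2.949 -1.561 0.612
v 3.151 -0.822 -0.468
v 2.491 -1.457 0.307
v 2.861 -1.041 -0.895
v 2.2 -1.676 -0.12
v 2.874 -1.481 -1.244
v 2.213 -2.115 -0.469
v 3.185 -1.935 -1.351
v 2.525 -2.57 -0.576
v 3.649 -2.192 -1.166
v 2.988 -2.826 -0.391
v 4.047 -2.131 -0.776
v 3.386 -2.765 -0.001
v -4.543 2.234 3.524
v -4.457 1.76 4.343
v -3.577 3.268 4.021
v -3.491 2.794 4.84
v -3.229 1.326 2.86
v -3.143 0.852 3.679
v -2.263 2.36 3.357
v -2.177 1.886 4.176
v -2.163 -1.03 1.577
v -1.744 -1.301 1.807
v -3.257 -1.61 2.883
v -1.744 -1.018 1.933
v -1.877 -0.738 1.945
v -2.101 -0.552 1.841
v -2.345 -0.517 1.652
v -2.531 -0.645 1.44
v -2.6 -0.895 1.271
v -2.53 -1.189 1.199
v -2.344 -1.432 1.247
v -2.1 -1.547 1.4
v -1.877 -1.499 1.609
v 0.454 -2.642 3.313
v 1.308 -2.862 3.805
v 0.541 -3.438 4.879
v -0.314 -3.218 4.387
v 1.209 -2.45 3.955
v 0.442 -3.026 5.029
v 0.96 -2.076 3.979
v 0.193 -2.652 5.053
v 0.612 -1.814 3.87
v -0.156 -2.39 4.944
v 0.232 -1.716 3.651
v -0.536 -2.292 4.725
v -0.105 -1.802 3.365
v -0.872 -2.378 4.439
v -0.33 -2.054 3.069
v -1.097 -2.63 4.143
v -0.401 -2.422 2.821
v -1.168 -2.998 3.895
v -0.302 -2.834 2.671
v -1.069 -3.41 3.745
v -0.053 -3.208 2.647
v -0.82 -3.784 3.721
v 0.296 -3.47 2.756
v -0.472 -4.046 3.83
v 0.676 -3.568 2.975
v -0.092 -4.144 4.049
v 1.012 -3.482 3.261
v 0.245 -4.058 4.335
v 1.237 -3.23 3.557
v 0.47 -3.806 4.631
f 2 1 5
f 2 5 3
f 3 5 6
f 3 6 4
f 5 1 7
f 5 7 6
f 6 7 8
f 6 8 4
f 7 1 9
f 7 9 8
f 8 9 10
f 8 10 4
f 9 1 11
f 9 11 10
f 10 11 12
f 10 12 4
f 11 1 13
f 11 13 12
f 12 13 14
f 12 14 4
f 13 1 15
f 13 15 14
f 14 15 16
f 14 16 4
f 15 1 17
f 15 17 16
f 16 17 18
f 16 18 4
f 17 1 19
f 17 19 18
f 18 19 20
f 18 20 4
f 19 1 2
f 19 2 20
f 20 2 3
f 20 3 4
f 22 24 21
f 25 22 21
f 21 24 23
f 23 25 21
f 22 28 24
f 26 22 25
f 26 28 22
f 24 28 23
f 27 25 23
f 23 28 27
f 27 26 25
f 28 26 27
f 30 29 32
f 30 32 31
f 32 29 33
f 32 33 31
f 33 29 34
f 33 34 31
f 34 29 35
f 34 35 31
f 35 29 36
f 35 36 31
f 36 29 37
f 36 37 31
f 37 29 38
f 37 38 31
f 38 29 39
f 38 39 31
f 39 29 40
f 39 40 31
f 40 29 41
f 40 41 31
f 41 29 30
f 41 30 31
f 43 42 46
f 43 46 44
f 44 46 47
f 44 47 45
f 46 42 48
f 46 48 47
f 47 48 49
f 47 49 45
f 48 42 50
f 48 50 49
f 49 50 51
f 49 51 45
f 50 42 52
f 50 52 51
f 51 52 53
f 51 53 45
f 52 42 54
f 52 54 53
f 53 54 55
f 53 55 45
f 54 42 56
f 54 56 55
f 55 56 57
f 55 57 45
f 56 42 58
f 56 58 57
f 57 58 59
f 57 59 45
f 58 42 60
f 58 60 59
f 59 60 61
f 59 61 45
f 60 42 62
f 60 62 61
f 61 62 63
f 61 63 45
f 62 42 64
f 62 64 63
f 63 64 65
f 63 65 45
f 64 42 66
f 64 66 65
f 65 66 67
f 65 67 45
f 66 42 68
f 66 68 67
f 67 68 69
f 67 69 45
f 68 42 70
f 68 70 69
f 69 70 71
f 69 71 45
f 70 42 43
f 70 43 71
f 71 43 44
f 71 44 45



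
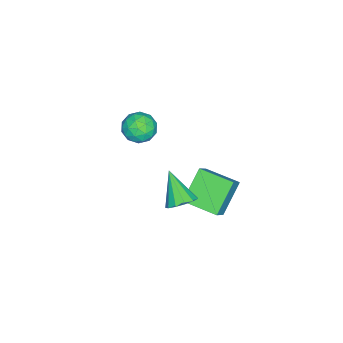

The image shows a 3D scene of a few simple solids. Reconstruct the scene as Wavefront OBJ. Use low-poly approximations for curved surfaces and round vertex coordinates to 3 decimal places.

v -0.771 -0.894 -0.471
v -0.011 -1.306 -0.31
v -1.669 -1.986 0.971
v -0.019 -0.908 -0.014
v -0.266 -0.506 0.137
v -0.674 -0.227 0.095
v -1.112 -0.159 -0.127
v -1.442 -0.325 -0.458
v -1.559 -0.671 -0.793
v -1.426 -1.088 -1.026
v -1.085 -1.443 -1.083
v -0.644 -1.624 -0.945
v -0.243 -1.573 -0.657
v -3.714 -1.693 -3.808
v -5.284 -1.411 -2.352
v -3.56 0.289 -4.026
v -5.13 0.571 -2.569
v -2.67 -1.651 -2.691
v -4.24 -1.369 -1.234
v -2.516 0.331 -2.908
v -4.086 0.613 -1.452
v -2.836 -3.769 3.99
v -2.2 -3.107 4.327
v -1.72 -4.353 3.033
v -1.084 -3.691 3.37
v -1.392 -4.414 3.952
v -2.082 -4.053 4.544
v -1.838 -3.407 2.816
v -2.528 -3.046 3.408
v -1.584 -2.883 3.602
v -1.308 -3.505 4.304
v -2.612 -3.955 3.056
v -2.336 -4.577 3.758
v -2.616 -3.387 4.242
v -1.304 -4.073 3.118
v -1.485 -4.498 3.46
v -1.111 -4.109 3.658
v -2.546 -3.943 4.37
v -2.173 -3.553 4.568
v -1.698 -4.322 4.348
v -1.747 -3.907 2.792
v -1.374 -3.517 2.99
v -2.809 -3.351 3.702
v -2.435 -2.962 3.9
v -2.222 -3.138 3.012
v -1.88 -2.866 4.014
v -1.224 -3.209 3.452
v -1.667 -3.042 3.126
v -2.073 -2.83 3.474
v -1.718 -3.232 4.427
v -1.062 -3.575 3.865
v -1.243 -4 4.207
v -1.648 -3.788 4.554
v -1.356 -3.1 4.001
v -2.858 -3.885 3.495
v -2.202 -4.228 2.933
v -2.272 -3.672 2.806
v -2.677 -3.46 3.153
v -2.696 -4.251 3.908
v -2.04 -4.594 3.346
v -1.847 -4.63 3.886
v -2.253 -4.418 4.234
v -2.564 -4.36 3.359
f 2 1 4
f 2 4 3
f 4 1 5
f 4 5 3
f 5 1 6
f 5 6 3
f 6 1 7
f 6 7 3
f 7 1 8
f 7 8 3
f 8 1 9
f 8 9 3
f 9 1 10
f 9 10 3
f 10 1 11
f 10 11 3
f 11 1 12
f 11 12 3
f 12 1 13
f 12 13 3
f 13 1 2
f 13 2 3
f 15 17 14
f 18 15 14
f 14 17 16
f 16 18 14
f 15 21 17
f 19 15 18
f 19 21 15
f 17 21 16
f 20 18 16
f 16 21 20
f 20 19 18
f 21 19 20
f 22 59 38
f 59 33 62
f 38 62 27
f 59 62 38
f 22 38 34
f 38 27 39
f 34 39 23
f 38 39 34
f 22 34 43
f 34 23 44
f 43 44 29
f 34 44 43
f 22 43 55
f 43 29 58
f 55 58 32
f 43 58 55
f 22 55 59
f 55 32 63
f 59 63 33
f 55 63 59
f 23 39 50
f 39 27 53
f 50 53 31
f 39 53 50
f 27 62 40
f 62 33 61
f 40 61 26
f 62 61 40
f 33 63 60
f 63 32 56
f 60 56 24
f 63 56 60
f 32 58 57
f 58 29 45
f 57 45 28
f 58 45 57
f 29 44 49
f 44 23 46
f 49 46 30
f 44 46 49
f 25 51 37
f 51 31 52
f 37 52 26
f 51 52 37
f 25 37 35
f 37 26 36
f 35 36 24
f 37 36 35
f 25 35 42
f 35 24 41
f 42 41 28
f 35 41 42
f 25 42 47
f 42 28 48
f 47 48 30
f 42 48 47
f 25 47 51
f 47 30 54
f 51 54 31
f 47 54 51
f 26 52 40
f 52 31 53
f 40 53 27
f 52 53 40
f 24 36 60
f 36 26 61
f 60 61 33
f 36 61 60
f 28 41 57
f 41 24 56
f 57 56 32
f 41 56 57
f 30 48 49
f 48 28 45
f 49 45 29
f 48 45 49
f 31 54 50
f 54 30 46
f 50 46 23
f 54 46 50



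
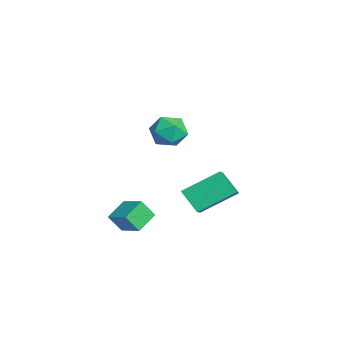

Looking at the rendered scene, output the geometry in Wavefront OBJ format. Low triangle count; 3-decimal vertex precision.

v -0.319 -0.902 -4.013
v -0.373 -1.466 -3.177
v -1.049 -0.133 -3.542
v -1.103 -0.697 -2.706
v 0.643 -0.283 -3.534
v 0.589 -0.847 -2.698
v -0.087 0.486 -3.063
v -0.141 -0.078 -2.227
v -2.552 2.126 -3.18
v -2.631 3.825 -2.164
v -1.79 2.705 -4.089
v -1.869 4.404 -3.074
v -1.671 1.836 -2.626
v -1.75 3.535 -1.611
v -0.909 2.415 -3.536
v -0.988 4.114 -2.52
v -0.343 0.967 2.405
v 0.235 1.544 2.74
v 0.685 0.416 1.58
v 1.263 0.993 1.915
v 0.943 0.344 2.422
v 0.307 0.685 2.932
v 0.613 1.275 1.388
v -0.023 1.616 1.898
v 0.826 1.734 2.112
v 1.03 1.159 2.75
v -0.11 0.801 1.57
v 0.094 0.226 2.208
f 2 4 1
f 5 2 1
f 1 4 3
f 3 5 1
f 2 8 4
f 6 2 5
f 6 8 2
f 4 8 3
f 7 5 3
f 3 8 7
f 7 6 5
f 8 6 7
f 10 12 9
f 13 10 9
f 9 12 11
f 11 13 9
f 10 16 12
f 14 10 13
f 14 16 10
f 12 16 11
f 15 13 11
f 11 16 15
f 15 14 13
f 16 14 15
f 17 28 22
f 17 22 18
f 17 18 24
f 17 24 27
f 17 27 28
f 18 22 26
f 22 28 21
f 28 27 19
f 27 24 23
f 24 18 25
f 20 26 21
f 20 21 19
f 20 19 23
f 20 23 25
f 20 25 26
f 21 26 22
f 19 21 28
f 23 19 27
f 25 23 24
f 26 25 18



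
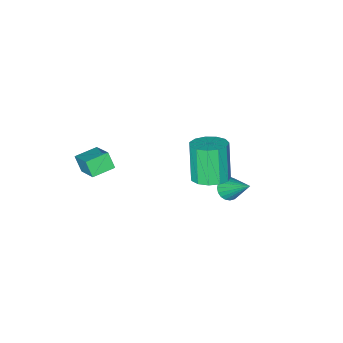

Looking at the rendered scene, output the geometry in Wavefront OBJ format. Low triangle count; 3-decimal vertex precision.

v -3.815 1.747 -3.72
v -3.113 1.906 -3.84
v -3.905 3.293 -2.2
v -3.254 2.09 -4.036
v -3.491 2.215 -4.177
v -3.785 2.259 -4.239
v -4.084 2.215 -4.212
v -4.337 2.09 -4.099
v -4.499 1.905 -3.921
v -4.543 1.693 -3.708
v -4.461 1.491 -3.497
v -4.268 1.332 -3.325
v -3.996 1.246 -3.221
v -3.693 1.246 -3.203
v -3.411 1.333 -3.275
v -3.199 1.491 -3.424
v -3.094 1.694 -3.623
v 1.633 -2.595 0.286
v 2.015 -1.125 1.306
v 1.654 -2.018 -0.554
v 2.035 -0.547 0.466
v 2.905 -2.833 0.154
v 3.286 -1.362 1.174
v 2.925 -2.255 -0.686
v 3.307 -0.785 0.334
v -0.282 4.252 2.027
v 0.325 3.456 1.89
v -0.171 2.733 3.896
v -0.778 3.528 4.033
v 0.647 3.866 2.117
v 0.152 3.143 4.124
v 0.674 4.399 2.316
v 0.179 3.676 4.323
v 0.398 4.885 2.423
v -0.098 4.161 4.429
v -0.095 5.17 2.404
v -0.59 4.446 4.411
v -0.647 5.163 2.265
v -1.142 4.44 4.272
v -1.083 4.867 2.051
v -1.578 4.144 4.058
v -1.265 4.376 1.829
v -1.76 3.652 3.836
v -1.135 3.845 1.669
v -1.63 3.122 3.676
v -0.734 3.443 1.624
v -1.23 2.72 3.63
v -0.19 3.298 1.706
v -0.686 2.575 3.713
f 2 1 4
f 2 4 3
f 4 1 5
f 4 5 3
f 5 1 6
f 5 6 3
f 6 1 7
f 6 7 3
f 7 1 8
f 7 8 3
f 8 1 9
f 8 9 3
f 9 1 10
f 9 10 3
f 10 1 11
f 10 11 3
f 11 1 12
f 11 12 3
f 12 1 13
f 12 13 3
f 13 1 14
f 13 14 3
f 14 1 15
f 14 15 3
f 15 1 16
f 15 16 3
f 16 1 17
f 16 17 3
f 17 1 2
f 17 2 3
f 19 21 18
f 22 19 18
f 18 21 20
f 20 22 18
f 19 25 21
f 23 19 22
f 23 25 19
f 21 25 20
f 24 22 20
f 20 25 24
f 24 23 22
f 25 23 24
f 27 26 30
f 27 30 28
f 28 30 31
f 28 31 29
f 30 26 32
f 30 32 31
f 31 32 33
f 31 33 29
f 32 26 34
f 32 34 33
f 33 34 35
f 33 35 29
f 34 26 36
f 34 36 35
f 35 36 37
f 35 37 29
f 36 26 38
f 36 38 37
f 37 38 39
f 37 39 29
f 38 26 40
f 38 40 39
f 39 40 41
f 39 41 29
f 40 26 42
f 40 42 41
f 41 42 43
f 41 43 29
f 42 26 44
f 42 44 43
f 43 44 45
f 43 45 29
f 44 26 46
f 44 46 45
f 45 46 47
f 45 47 29
f 46 26 48
f 46 48 47
f 47 48 49
f 47 49 29
f 48 26 27
f 48 27 49
f 49 27 28
f 49 28 29



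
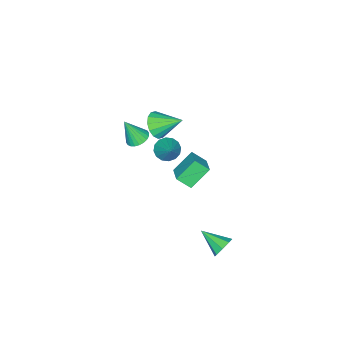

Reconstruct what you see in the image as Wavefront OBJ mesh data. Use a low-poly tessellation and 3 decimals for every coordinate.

v 1.454 4.204 -3.736
v 1.88 4.437 -3.274
v 1.506 2.856 -3.104
v 1.39 4.485 -3.131
v 0.937 4.369 -3.342
v 0.788 4.156 -3.784
v 1.028 3.972 -4.198
v 1.518 3.924 -4.341
v 1.971 4.04 -4.129
v 2.121 4.253 -3.687
v -0.98 -1.063 -0.699
v -0.46 -1.561 -0.695
v -0.18 -0.217 0.339
v -0.363 -1.322 -0.964
v -0.431 -1.014 -1.162
v -0.647 -0.719 -1.236
v -0.952 -0.516 -1.167
v -1.264 -0.46 -0.971
v -1.501 -0.565 -0.703
v -1.598 -0.804 -0.434
v -1.529 -1.112 -0.235
v -1.314 -1.407 -0.161
v -1.009 -1.61 -0.231
v -0.696 -1.666 -0.426
v 1.119 1.759 0.339
v 1.436 1.084 0.944
v 0.168 2.198 1.327
v 0.485 1.523 1.932
v 1.915 2.517 0.768
v 2.232 1.842 1.373
v 0.964 2.956 1.756
v 1.281 2.281 2.361
v -1.546 -3.417 -1.616
v -0.888 -3.371 -1.78
v -1.154 -3.983 -0.204
v -0.931 -3.133 -1.672
v -1.068 -2.937 -1.556
v -1.278 -2.815 -1.449
v -1.528 -2.785 -1.367
v -1.782 -2.851 -1.323
v -1.999 -3.003 -1.324
v -2.147 -3.218 -1.369
v -2.204 -3.464 -1.451
v -2.161 -3.702 -1.559
v -2.024 -3.898 -1.675
v -1.814 -4.02 -1.782
v -1.564 -4.05 -1.864
v -1.31 -3.984 -1.908
v -1.093 -3.832 -1.908
v -0.945 -3.617 -1.863
v 0.077 -0.93 2.372
v 0.592 -0.465 1.916
v -0.357 0.35 3.188
v 0.218 -0.457 1.704
v -0.193 -0.576 1.672
v -0.532 -0.79 1.826
v -0.708 -1.041 2.127
v -0.673 -1.263 2.493
v -0.437 -1.396 2.827
v -0.063 -1.404 3.039
v 0.348 -1.285 3.072
v 0.687 -1.071 2.917
v 0.863 -0.82 2.616
v 0.828 -0.598 2.25
f 2 1 4
f 2 4 3
f 4 1 5
f 4 5 3
f 5 1 6
f 5 6 3
f 6 1 7
f 6 7 3
f 7 1 8
f 7 8 3
f 8 1 9
f 8 9 3
f 9 1 10
f 9 10 3
f 10 1 2
f 10 2 3
f 12 11 14
f 12 14 13
f 14 11 15
f 14 15 13
f 15 11 16
f 15 16 13
f 16 11 17
f 16 17 13
f 17 11 18
f 17 18 13
f 18 11 19
f 18 19 13
f 19 11 20
f 19 20 13
f 20 11 21
f 20 21 13
f 21 11 22
f 21 22 13
f 22 11 23
f 22 23 13
f 23 11 24
f 23 24 13
f 24 11 12
f 24 12 13
f 26 28 25
f 29 26 25
f 25 28 27
f 27 29 25
f 26 32 28
f 30 26 29
f 30 32 26
f 28 32 27
f 31 29 27
f 27 32 31
f 31 30 29
f 32 30 31
f 34 33 36
f 34 36 35
f 36 33 37
f 36 37 35
f 37 33 38
f 37 38 35
f 38 33 39
f 38 39 35
f 39 33 40
f 39 40 35
f 40 33 41
f 40 41 35
f 41 33 42
f 41 42 35
f 42 33 43
f 42 43 35
f 43 33 44
f 43 44 35
f 44 33 45
f 44 45 35
f 45 33 46
f 45 46 35
f 46 33 47
f 46 47 35
f 47 33 48
f 47 48 35
f 48 33 49
f 48 49 35
f 49 33 50
f 49 50 35
f 50 33 34
f 50 34 35
f 52 51 54
f 52 54 53
f 54 51 55
f 54 55 53
f 55 51 56
f 55 56 53
f 56 51 57
f 56 57 53
f 57 51 58
f 57 58 53
f 58 51 59
f 58 59 53
f 59 51 60
f 59 60 53
f 60 51 61
f 60 61 53
f 61 51 62
f 61 62 53
f 62 51 63
f 62 63 53
f 63 51 64
f 63 64 53
f 64 51 52
f 64 52 53



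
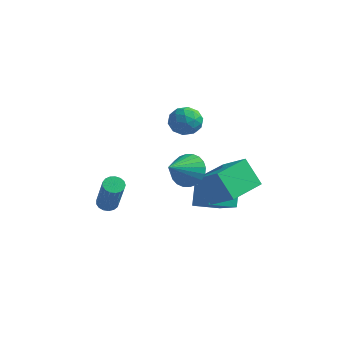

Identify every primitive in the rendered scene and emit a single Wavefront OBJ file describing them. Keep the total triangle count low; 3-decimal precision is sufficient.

v 2.457 -0.599 0.903
v 3.04 -0.332 1.477
v 2.243 -1.841 1.697
v 2.758 -0.202 1.605
v 2.43 -0.133 1.625
v 2.107 -0.134 1.536
v 1.837 -0.206 1.35
v 1.661 -0.338 1.096
v 1.607 -0.509 0.813
v 1.682 -0.694 0.544
v 1.875 -0.865 0.329
v 2.157 -0.995 0.201
v 2.485 -1.065 0.181
v 2.808 -1.064 0.27
v 3.078 -0.992 0.456
v 3.254 -0.86 0.71
v 3.308 -0.688 0.993
v 3.233 -0.503 1.262
v -2.096 0.366 -3.098
v -1.843 0.794 -3.046
v -1.072 0.122 -1.269
v -1.324 -0.306 -1.322
v -2.053 0.838 -2.938
v -1.281 0.166 -1.162
v -2.272 0.773 -2.868
v -1.5 0.101 -1.091
v -2.451 0.615 -2.85
v -1.679 -0.057 -1.073
v -2.548 0.4 -2.889
v -1.777 -0.272 -1.112
v -2.542 0.178 -2.976
v -1.771 -0.495 -1.199
v -2.434 -0.002 -3.091
v -1.662 -0.674 -1.314
v -2.248 -0.097 -3.207
v -1.477 -0.77 -1.431
v -2.027 -0.086 -3.299
v -1.256 -0.759 -1.523
v -1.822 0.028 -3.345
v -1.051 -0.644 -1.569
v -1.68 0.22 -3.334
v -0.908 -0.452 -1.558
v -1.633 0.446 -3.269
v -0.861 -0.227 -1.493
v -1.692 0.653 -3.165
v -0.92 -0.019 -1.389
v 0.995 2.363 -3.41
v 0.741 3.013 -2.496
v 1.894 3.217 -3.767
v 1.64 3.867 -2.853
v 2.34 1.393 -2.347
v 2.086 2.043 -1.433
v 3.239 2.247 -2.704
v 2.985 2.897 -1.79
v 2.011 0.758 -0.518
v 3.233 0.468 0.374
v 2.388 2.548 -0.452
v 3.61 2.258 0.44
v 2.87 0.622 -1.74
v 4.092 0.332 -0.848
v 3.247 2.412 -1.674
v 4.469 2.122 -0.782
v 0.899 1.812 2.324
v 1.686 1.824 2.36
v 0.894 0.636 2.82
v 1.681 0.648 2.856
v 1.258 1.115 3.33
v 1.261 1.841 3.024
v 1.319 0.619 2.156
v 1.322 1.345 1.85
v 1.946 1.086 2.257
v 1.908 1.393 2.982
v 0.672 1.067 2.198
v 0.634 1.374 2.923
v 1.293 1.921 2.298
v 1.287 0.539 2.882
v 1.038 0.813 3.16
v 1.501 0.82 3.182
v 1.043 1.931 2.688
v 1.506 1.938 2.71
v 1.254 1.522 3.28
v 1.074 0.522 2.47
v 1.537 0.529 2.492
v 1.079 1.64 1.998
v 1.542 1.647 2.02
v 1.326 0.938 1.9
v 1.909 1.494 2.259
v 1.906 0.804 2.551
v 1.693 0.786 2.139
v 1.695 1.213 1.959
v 1.886 1.675 2.685
v 1.883 0.984 2.977
v 1.634 1.258 3.256
v 1.636 1.685 3.075
v 2.039 1.241 2.624
v 0.697 1.476 2.203
v 0.694 0.785 2.495
v 0.944 0.775 2.105
v 0.946 1.202 1.924
v 0.674 1.656 2.629
v 0.671 0.966 2.921
v 0.885 1.247 3.221
v 0.887 1.674 3.041
v 0.541 1.219 2.556
f 2 1 4
f 2 4 3
f 4 1 5
f 4 5 3
f 5 1 6
f 5 6 3
f 6 1 7
f 6 7 3
f 7 1 8
f 7 8 3
f 8 1 9
f 8 9 3
f 9 1 10
f 9 10 3
f 10 1 11
f 10 11 3
f 11 1 12
f 11 12 3
f 12 1 13
f 12 13 3
f 13 1 14
f 13 14 3
f 14 1 15
f 14 15 3
f 15 1 16
f 15 16 3
f 16 1 17
f 16 17 3
f 17 1 18
f 17 18 3
f 18 1 2
f 18 2 3
f 20 19 23
f 20 23 21
f 21 23 24
f 21 24 22
f 23 19 25
f 23 25 24
f 24 25 26
f 24 26 22
f 25 19 27
f 25 27 26
f 26 27 28
f 26 28 22
f 27 19 29
f 27 29 28
f 28 29 30
f 28 30 22
f 29 19 31
f 29 31 30
f 30 31 32
f 30 32 22
f 31 19 33
f 31 33 32
f 32 33 34
f 32 34 22
f 33 19 35
f 33 35 34
f 34 35 36
f 34 36 22
f 35 19 37
f 35 37 36
f 36 37 38
f 36 38 22
f 37 19 39
f 37 39 38
f 38 39 40
f 38 40 22
f 39 19 41
f 39 41 40
f 40 41 42
f 40 42 22
f 41 19 43
f 41 43 42
f 42 43 44
f 42 44 22
f 43 19 45
f 43 45 44
f 44 45 46
f 44 46 22
f 45 19 20
f 45 20 46
f 46 20 21
f 46 21 22
f 48 50 47
f 51 48 47
f 47 50 49
f 49 51 47
f 48 54 50
f 52 48 51
f 52 54 48
f 50 54 49
f 53 51 49
f 49 54 53
f 53 52 51
f 54 52 53
f 56 58 55
f 59 56 55
f 55 58 57
f 57 59 55
f 56 62 58
f 60 56 59
f 60 62 56
f 58 62 57
f 61 59 57
f 57 62 61
f 61 60 59
f 62 60 61
f 63 100 79
f 100 74 103
f 79 103 68
f 100 103 79
f 63 79 75
f 79 68 80
f 75 80 64
f 79 80 75
f 63 75 84
f 75 64 85
f 84 85 70
f 75 85 84
f 63 84 96
f 84 70 99
f 96 99 73
f 84 99 96
f 63 96 100
f 96 73 104
f 100 104 74
f 96 104 100
f 64 80 91
f 80 68 94
f 91 94 72
f 80 94 91
f 68 103 81
f 103 74 102
f 81 102 67
f 103 102 81
f 74 104 101
f 104 73 97
f 101 97 65
f 104 97 101
f 73 99 98
f 99 70 86
f 98 86 69
f 99 86 98
f 70 85 90
f 85 64 87
f 90 87 71
f 85 87 90
f 66 92 78
f 92 72 93
f 78 93 67
f 92 93 78
f 66 78 76
f 78 67 77
f 76 77 65
f 78 77 76
f 66 76 83
f 76 65 82
f 83 82 69
f 76 82 83
f 66 83 88
f 83 69 89
f 88 89 71
f 83 89 88
f 66 88 92
f 88 71 95
f 92 95 72
f 88 95 92
f 67 93 81
f 93 72 94
f 81 94 68
f 93 94 81
f 65 77 101
f 77 67 102
f 101 102 74
f 77 102 101
f 69 82 98
f 82 65 97
f 98 97 73
f 82 97 98
f 71 89 90
f 89 69 86
f 90 86 70
f 89 86 90
f 72 95 91
f 95 71 87
f 91 87 64
f 95 87 91



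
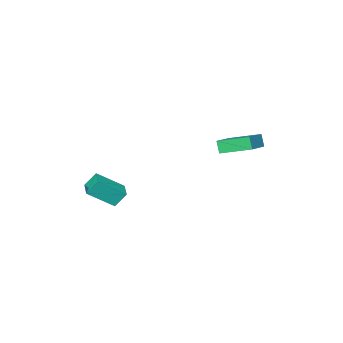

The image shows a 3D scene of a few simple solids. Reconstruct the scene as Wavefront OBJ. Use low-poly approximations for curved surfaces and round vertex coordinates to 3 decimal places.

v 1.671 -0.314 0.195
v 2.972 -1.165 1.339
v 2.302 0.611 0.167
v 3.603 -0.24 1.31
v 2.197 -0.7 -0.69
v 3.498 -1.551 0.453
v 2.828 0.225 -0.719
v 4.129 -0.626 0.425
v -3.967 2.312 2.025
v -4.11 1.928 2.792
v -4.935 3.881 2.628
v -5.078 3.497 3.396
v -2.282 3.083 2.724
v -2.425 2.699 3.492
v -3.25 4.652 3.328
v -3.393 4.268 4.095
f 2 4 1
f 5 2 1
f 1 4 3
f 3 5 1
f 2 8 4
f 6 2 5
f 6 8 2
f 4 8 3
f 7 5 3
f 3 8 7
f 7 6 5
f 8 6 7
f 10 12 9
f 13 10 9
f 9 12 11
f 11 13 9
f 10 16 12
f 14 10 13
f 14 16 10
f 12 16 11
f 15 13 11
f 11 16 15
f 15 14 13
f 16 14 15



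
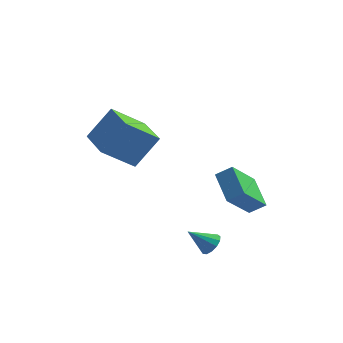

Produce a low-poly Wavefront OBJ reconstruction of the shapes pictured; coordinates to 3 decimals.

v 0.808 -2.713 -2.353
v 1.202 -2.871 -1.972
v -0.088 -3.007 -1.547
v 1.146 -2.559 -1.92
v 0.983 -2.296 -2.006
v 0.764 -2.165 -2.201
v 0.559 -2.208 -2.445
v 0.433 -2.412 -2.659
v 0.427 -2.711 -2.776
v 0.541 -3.011 -2.759
v 0.74 -3.216 -2.612
v 0.961 -3.261 -2.383
v 1.133 -3.132 -2.145
v 1.452 1.673 -3.089
v 0.749 0.4 -1.686
v 0.667 2.93 -2.342
v -0.036 1.658 -0.939
v 2.156 1.822 -2.601
v 1.453 0.55 -1.198
v 1.371 3.08 -1.854
v 0.668 1.807 -0.451
v -3.701 -2.784 2.433
v -2.846 -2.123 3.809
v -4.74 -1.243 2.339
v -3.885 -0.583 3.715
v -2.495 -2.037 1.325
v -1.64 -1.377 2.701
v -3.534 -0.497 1.231
v -2.679 0.164 2.607
f 2 1 4
f 2 4 3
f 4 1 5
f 4 5 3
f 5 1 6
f 5 6 3
f 6 1 7
f 6 7 3
f 7 1 8
f 7 8 3
f 8 1 9
f 8 9 3
f 9 1 10
f 9 10 3
f 10 1 11
f 10 11 3
f 11 1 12
f 11 12 3
f 12 1 13
f 12 13 3
f 13 1 2
f 13 2 3
f 15 17 14
f 18 15 14
f 14 17 16
f 16 18 14
f 15 21 17
f 19 15 18
f 19 21 15
f 17 21 16
f 20 18 16
f 16 21 20
f 20 19 18
f 21 19 20
f 23 25 22
f 26 23 22
f 22 25 24
f 24 26 22
f 23 29 25
f 27 23 26
f 27 29 23
f 25 29 24
f 28 26 24
f 24 29 28
f 28 27 26
f 29 27 28



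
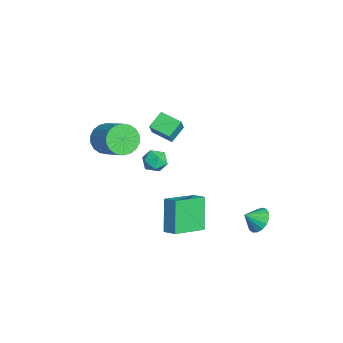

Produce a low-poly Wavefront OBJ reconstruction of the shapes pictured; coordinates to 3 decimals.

v -3.994 -1.627 1.504
v -3.279 -1.855 2.541
v -4.689 -0.875 2.149
v -3.974 -1.104 3.186
v -3.186 -0.596 1.174
v -2.471 -0.825 2.211
v -3.881 0.155 1.819
v -3.166 -0.073 2.856
v -1.752 -4.335 2.905
v -1.086 -4.788 2.263
v 0.378 -4.038 3.253
v -0.288 -3.585 3.895
v -1.16 -4.382 2.064
v 0.305 -3.631 3.054
v -1.35 -3.966 2.031
v 0.114 -3.216 3.021
v -1.621 -3.624 2.172
v -0.157 -2.873 3.162
v -1.917 -3.422 2.458
v -0.453 -2.672 3.447
v -2.181 -3.402 2.832
v -0.717 -2.651 3.822
v -2.36 -3.566 3.221
v -0.896 -2.815 4.211
v -2.418 -3.882 3.547
v -0.954 -3.132 4.537
v -2.345 -4.289 3.746
v -0.88 -3.538 4.736
v -2.154 -4.704 3.779
v -0.69 -3.954 4.769
v -1.883 -5.047 3.638
v -0.419 -4.296 4.628
v -1.587 -5.248 3.353
v -0.123 -4.498 4.342
v -1.323 -5.269 2.978
v 0.141 -4.518 3.968
v -1.144 -5.105 2.589
v 0.32 -4.354 3.579
v 1.504 0.001 -2.442
v 0.457 0.148 -0.558
v 2.158 0.528 -2.119
v 1.111 0.676 -0.235
v 2.549 -1.736 -1.725
v 1.502 -1.588 0.159
v 3.203 -1.208 -1.402
v 2.156 -1.061 0.482
v 0.301 -1.939 3.12
v 0.722 -1.422 2.699
v 1.358 -2.618 3.341
v 1.779 -2.101 2.92
v 1.476 -1.889 3.616
v 0.823 -1.469 3.48
v 1.257 -2.571 2.56
v 0.604 -2.151 2.424
v 1.313 -1.813 2.353
v 1.448 -1.391 3.005
v 0.632 -2.649 3.035
v 0.767 -2.227 3.687
v 2.87 3.342 -0.997
v 3.622 3.17 -1.355
v 2.99 2.538 -0.363
v 3.715 3.424 -1.051
v 3.614 3.659 -0.734
v 3.343 3.821 -0.478
v 2.964 3.873 -0.34
v 2.563 3.804 -0.353
v 2.233 3.628 -0.514
v 2.049 3.387 -0.785
v 2.053 3.136 -1.104
v 2.244 2.931 -1.399
v 2.579 2.821 -1.602
v 2.981 2.83 -1.666
v 3.357 2.956 -1.577
f 2 4 1
f 5 2 1
f 1 4 3
f 3 5 1
f 2 8 4
f 6 2 5
f 6 8 2
f 4 8 3
f 7 5 3
f 3 8 7
f 7 6 5
f 8 6 7
f 10 9 13
f 10 13 11
f 11 13 14
f 11 14 12
f 13 9 15
f 13 15 14
f 14 15 16
f 14 16 12
f 15 9 17
f 15 17 16
f 16 17 18
f 16 18 12
f 17 9 19
f 17 19 18
f 18 19 20
f 18 20 12
f 19 9 21
f 19 21 20
f 20 21 22
f 20 22 12
f 21 9 23
f 21 23 22
f 22 23 24
f 22 24 12
f 23 9 25
f 23 25 24
f 24 25 26
f 24 26 12
f 25 9 27
f 25 27 26
f 26 27 28
f 26 28 12
f 27 9 29
f 27 29 28
f 28 29 30
f 28 30 12
f 29 9 31
f 29 31 30
f 30 31 32
f 30 32 12
f 31 9 33
f 31 33 32
f 32 33 34
f 32 34 12
f 33 9 35
f 33 35 34
f 34 35 36
f 34 36 12
f 35 9 37
f 35 37 36
f 36 37 38
f 36 38 12
f 37 9 10
f 37 10 38
f 38 10 11
f 38 11 12
f 40 42 39
f 43 40 39
f 39 42 41
f 41 43 39
f 40 46 42
f 44 40 43
f 44 46 40
f 42 46 41
f 45 43 41
f 41 46 45
f 45 44 43
f 46 44 45
f 47 58 52
f 47 52 48
f 47 48 54
f 47 54 57
f 47 57 58
f 48 52 56
f 52 58 51
f 58 57 49
f 57 54 53
f 54 48 55
f 50 56 51
f 50 51 49
f 50 49 53
f 50 53 55
f 50 55 56
f 51 56 52
f 49 51 58
f 53 49 57
f 55 53 54
f 56 55 48
f 60 59 62
f 60 62 61
f 62 59 63
f 62 63 61
f 63 59 64
f 63 64 61
f 64 59 65
f 64 65 61
f 65 59 66
f 65 66 61
f 66 59 67
f 66 67 61
f 67 59 68
f 67 68 61
f 68 59 69
f 68 69 61
f 69 59 70
f 69 70 61
f 70 59 71
f 70 71 61
f 71 59 72
f 71 72 61
f 72 59 73
f 72 73 61
f 73 59 60
f 73 60 61

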